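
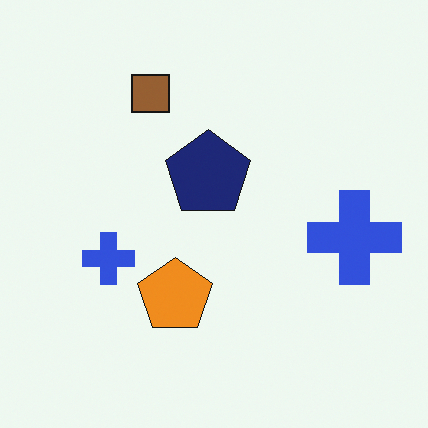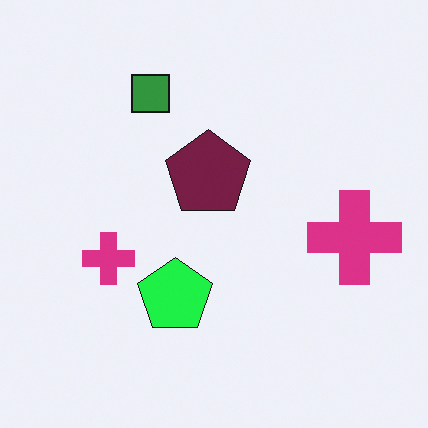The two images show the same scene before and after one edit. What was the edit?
The transformation is: hue-shifted noticeably.

Every shape's color has rotated by the same amount around the hue wheel — a uniform hue shift.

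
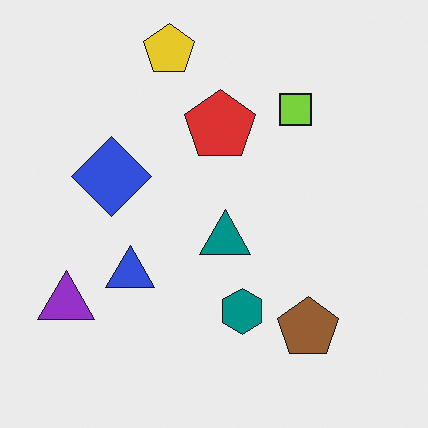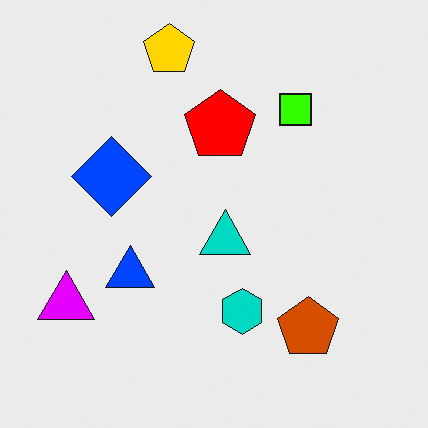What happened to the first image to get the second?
Heavily oversaturated.

All colors are more vivid — a global saturation change.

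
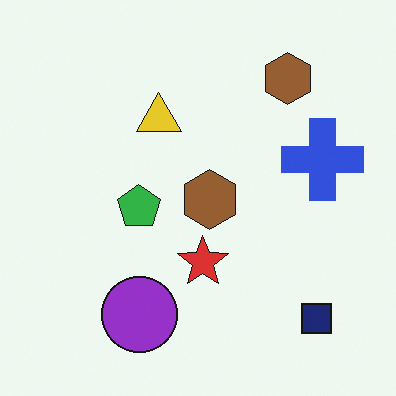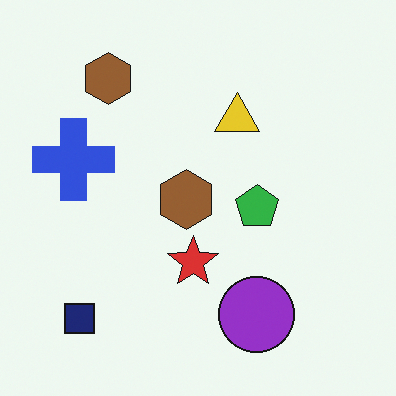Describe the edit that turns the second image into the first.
This is the original image flipped horizontally (left ↔ right).

The blue cross is in the left of the second image and the right of the first — shapes on opposite sides of the vertical midline have swapped in a mirror flip.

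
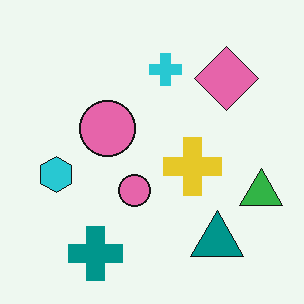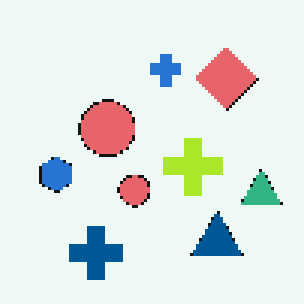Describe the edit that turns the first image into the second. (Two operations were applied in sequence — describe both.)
Mildly pixelated, then hue-shifted by a small amount.

Shapes are reduced to large square blocks; fine edges and outlines are lost — a downscale-then-upscale (mosaic) effect. Every shape's color has rotated by the same amount around the hue wheel — a uniform hue shift.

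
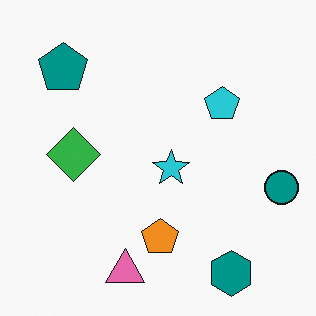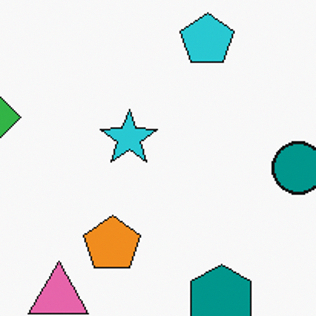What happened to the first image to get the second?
Cropped slightly and scaled back up.

The visible shapes are larger and the field of view is narrower; shapes near the original edges may be partly or wholly outside the frame — a crop-and-rescale.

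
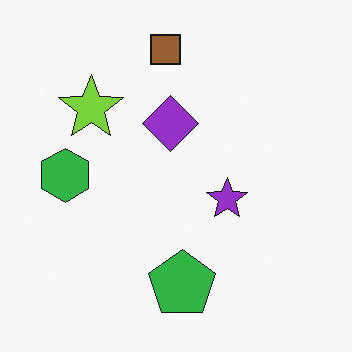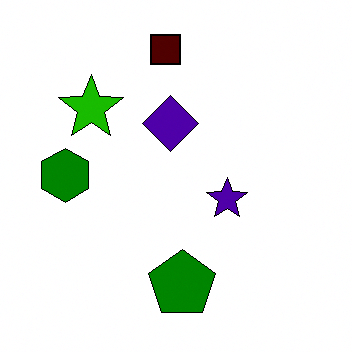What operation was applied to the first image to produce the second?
It was given much higher contrast.

Tones are pushed away from mid-grey across the whole image — a global contrast change.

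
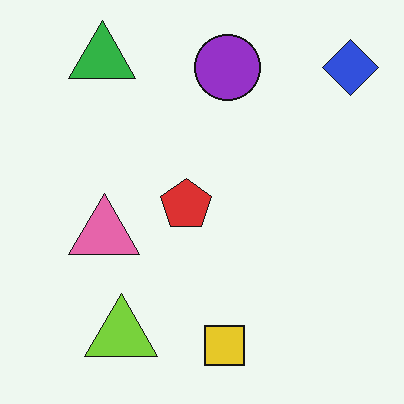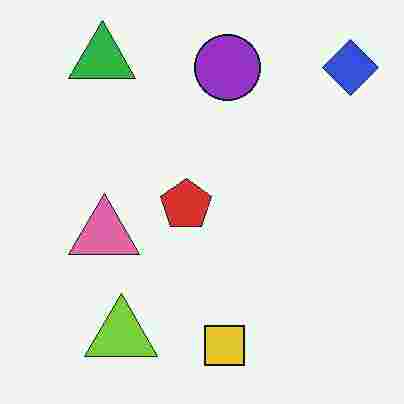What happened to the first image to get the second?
The second image is the first degraded with heavy JPEG compression.

Blocky 8×8 compression artifacts appear around shape edges and the flat background shows ringing — characteristic JPEG degradation.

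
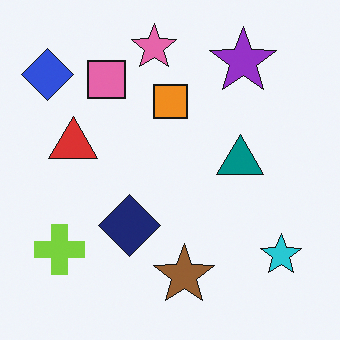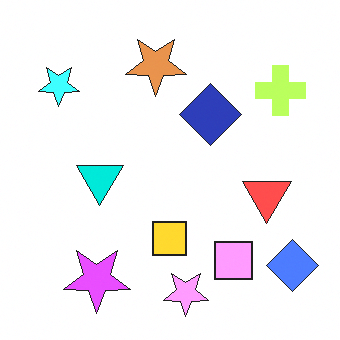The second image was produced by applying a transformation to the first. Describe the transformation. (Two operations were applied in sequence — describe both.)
The second image is the first noticeably brightened, then rotated 180°.

Every pixel — background and shapes alike — is uniformly brightened. The blue diamond sits in the top-left of the first image and the bottom-right of the second — consistent with a whole-image 180° rotation.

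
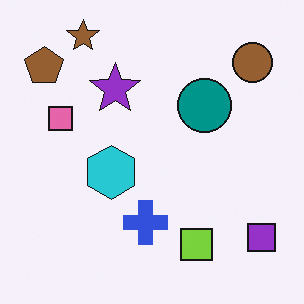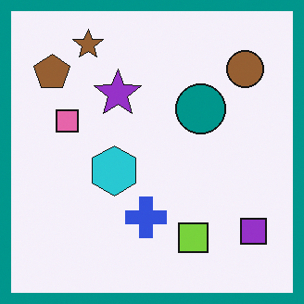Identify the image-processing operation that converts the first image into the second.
The transformation is: framed with a teal border.

A solid teal frame runs around the edge of the second image, with the content slightly shrunk inside it.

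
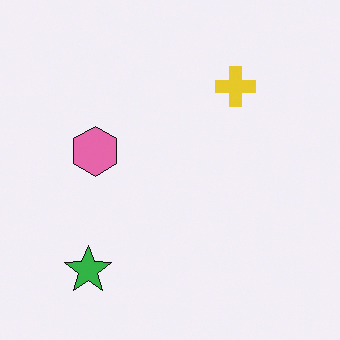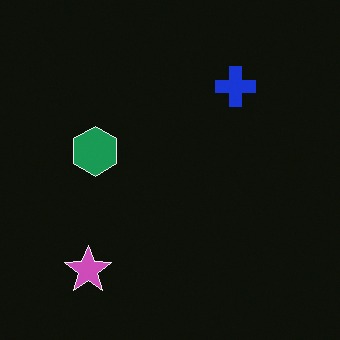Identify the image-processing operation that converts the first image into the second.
This is the original image color-inverted (negative).

The light background has become dark and every shape's color is its complement — a photographic negative.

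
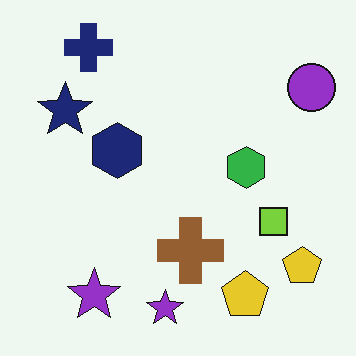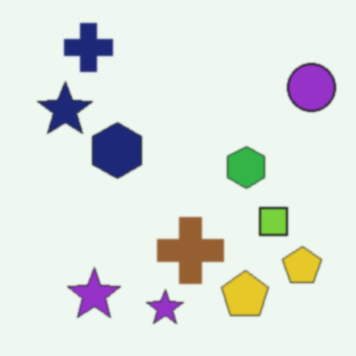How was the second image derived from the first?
It was slightly softened.

Shape edges and outlines are uniformly softened across the whole image.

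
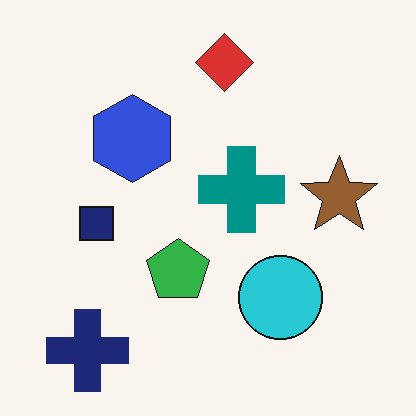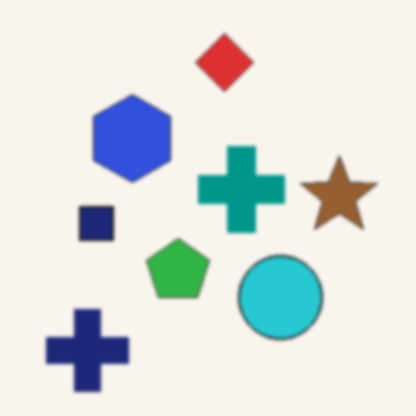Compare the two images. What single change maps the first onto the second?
The second image is the first lightly blurred.

Shape edges and outlines are uniformly softened across the whole image.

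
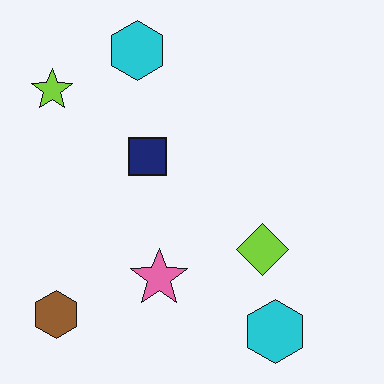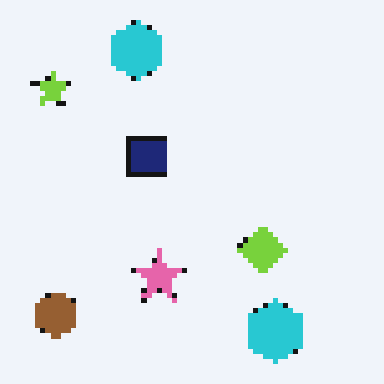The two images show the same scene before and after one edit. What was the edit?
The second image is the first mildly pixelated.

Shapes are reduced to large square blocks; fine edges and outlines are lost — a downscale-then-upscale (mosaic) effect.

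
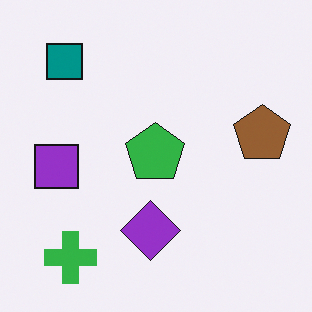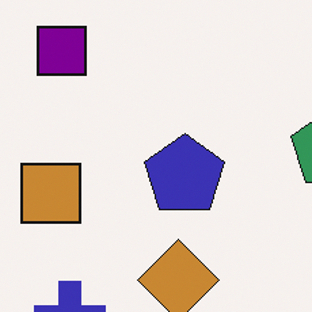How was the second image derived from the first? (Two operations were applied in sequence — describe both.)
It was hue-shifted by a moderate amount, then cropped slightly and scaled back up.

Every shape's color has rotated by the same amount around the hue wheel — a uniform hue shift. The visible shapes are larger and the field of view is narrower; shapes near the original edges may be partly or wholly outside the frame — a crop-and-rescale.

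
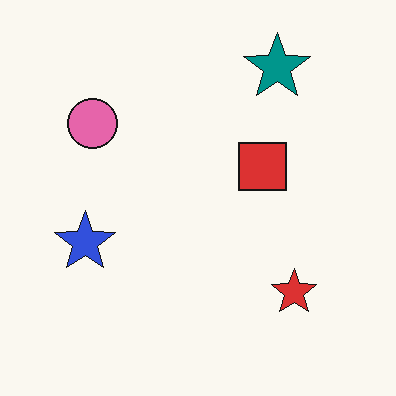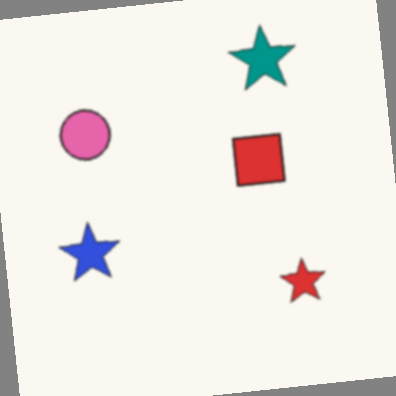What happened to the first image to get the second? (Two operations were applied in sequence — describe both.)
The second image is the first lightly blurred, then rotated counter-clockwise by a small amount.

Shape edges and outlines are uniformly softened across the whole image. Every shape is tilted by the same angle and the image corners show triangular fill wedges — a whole-image rotation by a non-right angle.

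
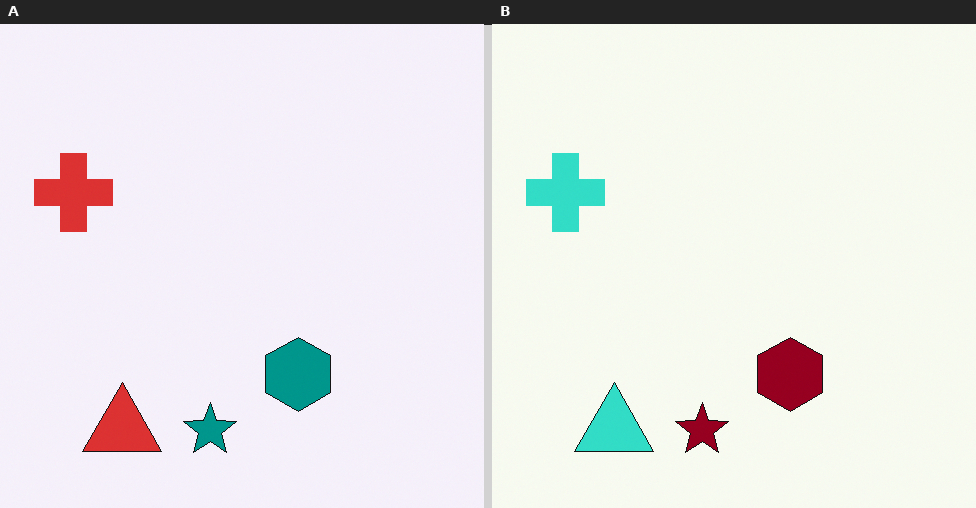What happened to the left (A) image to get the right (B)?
It was hue-shifted through roughly half the color wheel.

Every shape's color has rotated by the same amount around the hue wheel — a uniform hue shift.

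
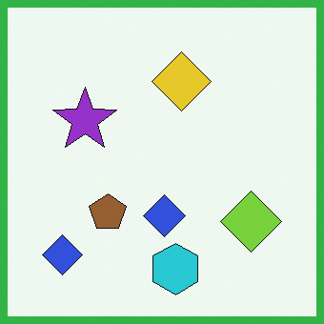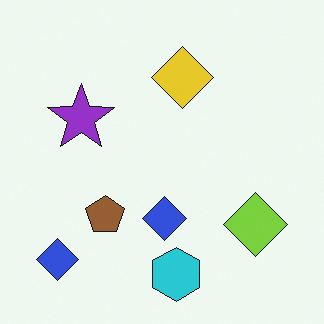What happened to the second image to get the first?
The image was framed with a green border.

A solid green frame runs around the edge of the first image, with the content slightly shrunk inside it.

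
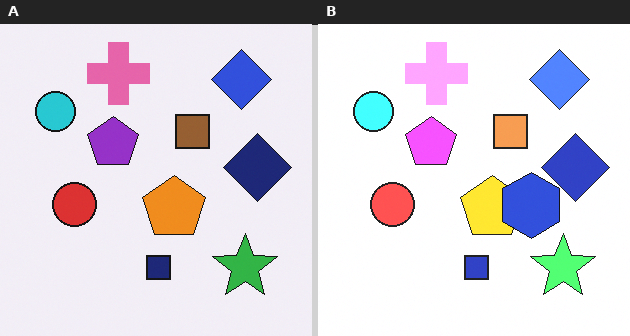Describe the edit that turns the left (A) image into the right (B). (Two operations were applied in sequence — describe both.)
The transformation is: substantially brightened, then overlaid with an additional blue hexagon.

Every pixel — background and shapes alike — is uniformly brightened. A blue hexagon appears in the right (B) image that is absent from the left (A).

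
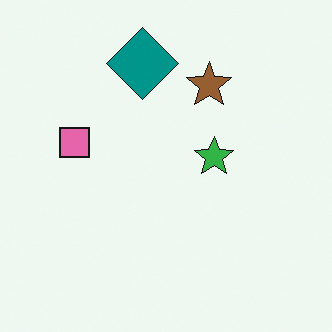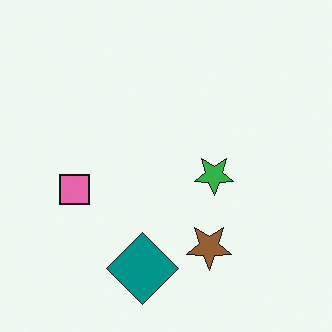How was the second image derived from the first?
The second image is the first flipped vertically (top ↔ bottom).

The teal diamond is in the top of the first image and the bottom of the second — shapes on opposite sides of the horizontal midline have swapped in a mirror flip.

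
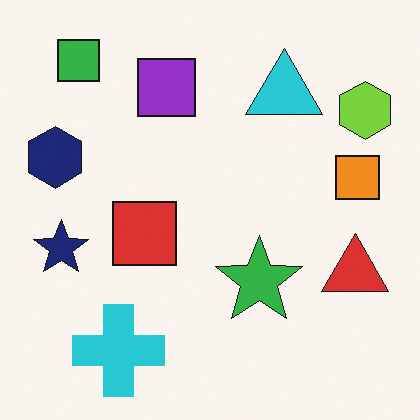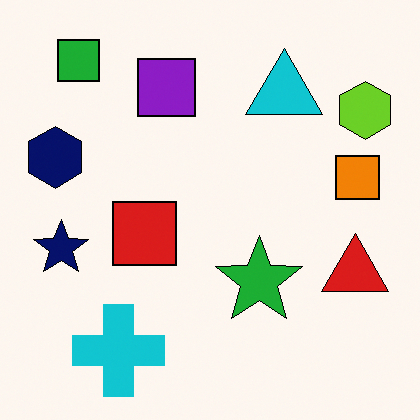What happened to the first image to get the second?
The transformation is: given slightly increased contrast.

Tones are pushed away from mid-grey across the whole image — a global contrast change.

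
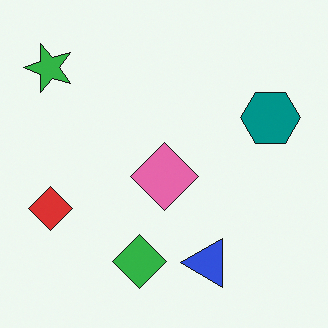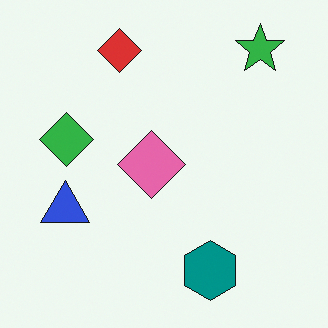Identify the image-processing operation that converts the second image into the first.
The image was rotated 90° counter-clockwise.

The green star sits in the top-right of the second image and the top-left of the first — consistent with a whole-image 90° counter-clockwise rotation.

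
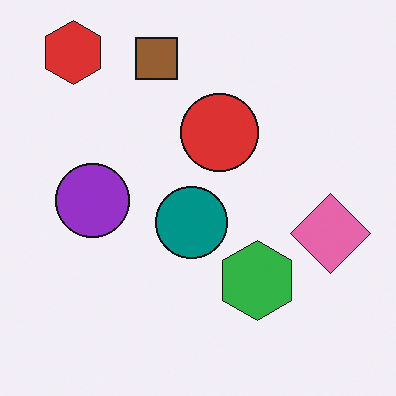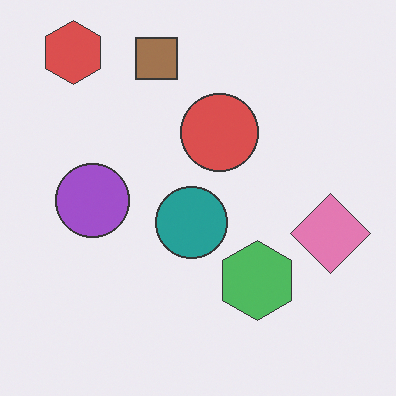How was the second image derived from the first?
The image was given slightly reduced contrast.

Tones are pushed toward mid-grey across the whole image — a global contrast change.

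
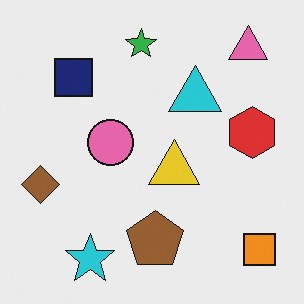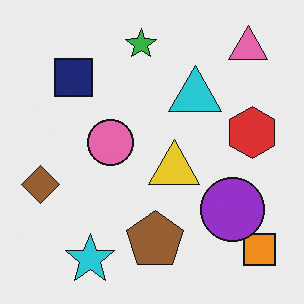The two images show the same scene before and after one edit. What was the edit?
It was overlaid with an additional purple circle.

A purple circle appears in the second image that is absent from the first.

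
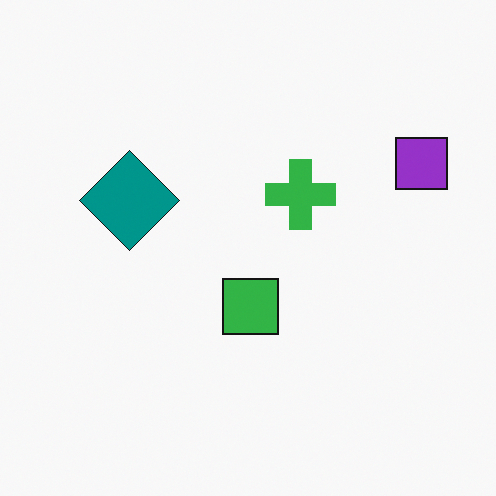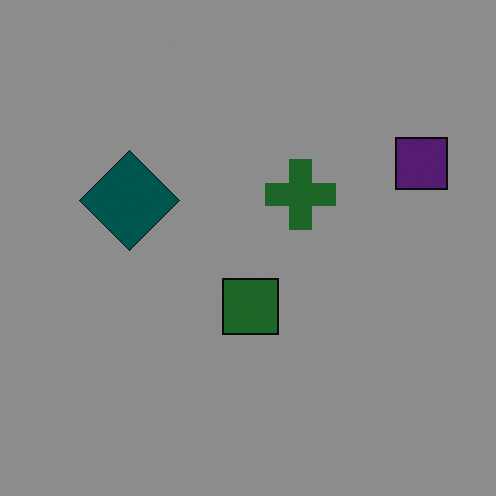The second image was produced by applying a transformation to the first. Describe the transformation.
The second image is the first substantially darkened.

Every pixel — background and shapes alike — is uniformly darkened.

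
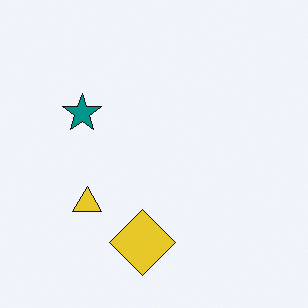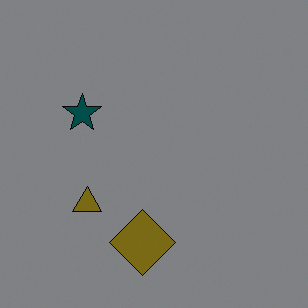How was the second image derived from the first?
The second image is the first substantially darkened.

Every pixel — background and shapes alike — is uniformly darkened.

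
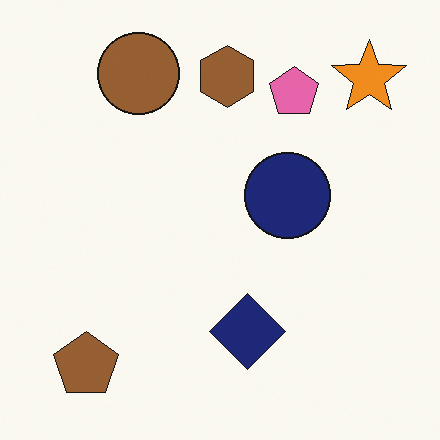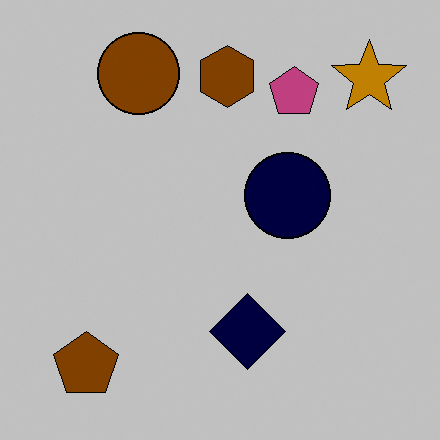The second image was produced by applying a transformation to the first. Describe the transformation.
The transformation is: aggressively posterized.

Each flat color has snapped to a coarser quantized level — most visibly, the near-white background has dropped to a flat grey.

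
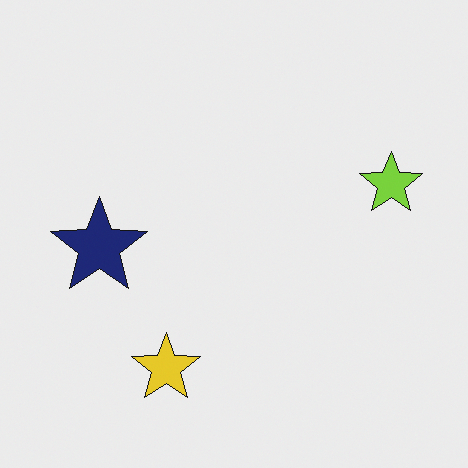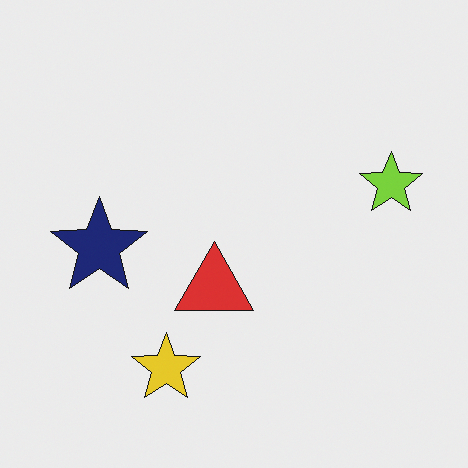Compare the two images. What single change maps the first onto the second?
The image was overlaid with an additional red triangle.

A red triangle appears in the second image that is absent from the first.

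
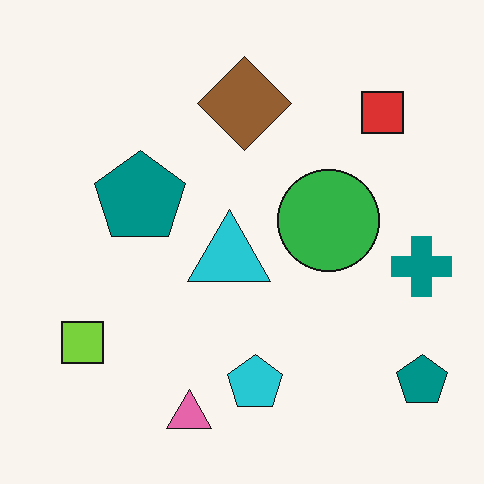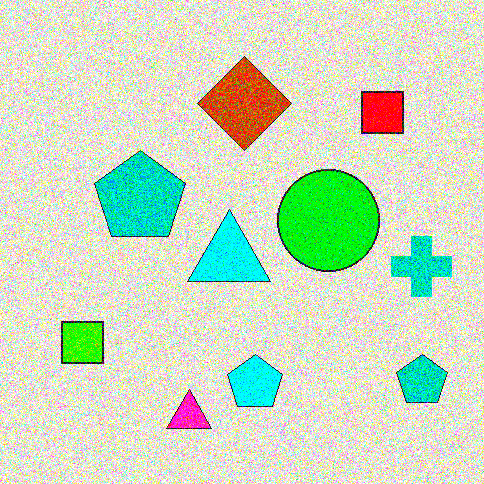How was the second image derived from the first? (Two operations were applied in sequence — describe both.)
The second image is the first degraded with strong gaussian noise, then heavily oversaturated.

Random speckle covers the whole image, including the flat background. All colors are more vivid — a global saturation change.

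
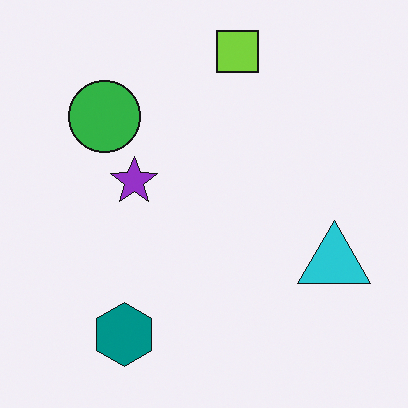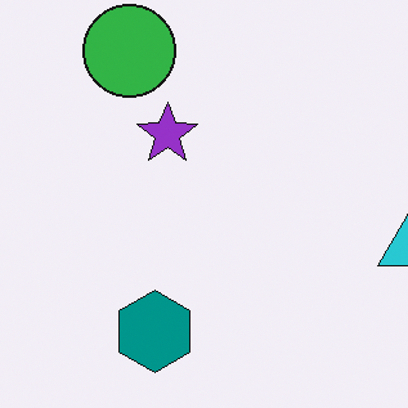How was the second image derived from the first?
It was cropped slightly and scaled back up.

The visible shapes are larger and the field of view is narrower; shapes near the original edges may be partly or wholly outside the frame — a crop-and-rescale.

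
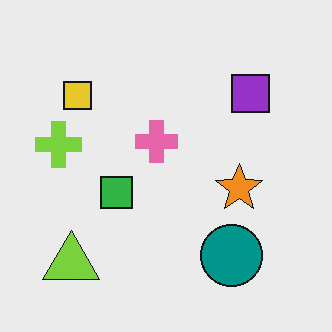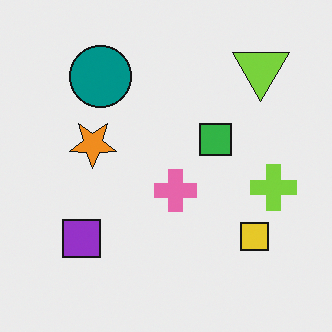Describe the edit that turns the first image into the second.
The image was rotated 180°.

The lime triangle sits in the bottom-left of the first image and the top-right of the second — consistent with a whole-image 180° rotation.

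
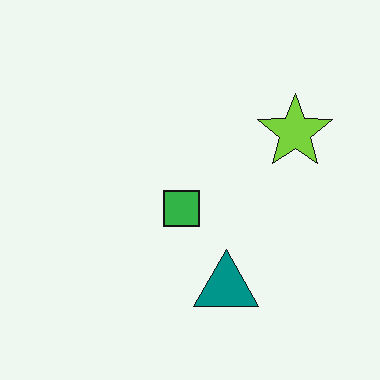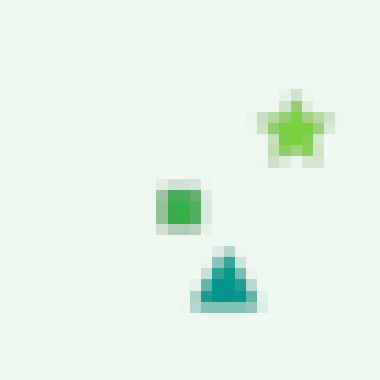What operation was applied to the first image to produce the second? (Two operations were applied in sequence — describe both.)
Heavily blurred, then heavily pixelated into large blocks.

Shape edges and outlines are uniformly softened across the whole image. Shapes are reduced to large square blocks; fine edges and outlines are lost — a downscale-then-upscale (mosaic) effect.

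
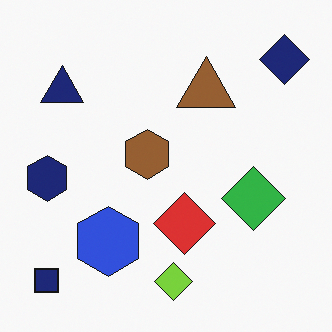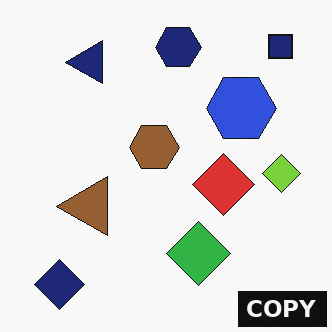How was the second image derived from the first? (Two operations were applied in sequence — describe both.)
It was transposed (reflected across the top-left ↔ bottom-right diagonal), then watermarked with the text "COPY" in the lower-right corner.

Shapes have swapped their row and column positions — what was in the top-right is now in the bottom-left — a diagonal reflection. A dark label reading "COPY" appears in the lower-right corner.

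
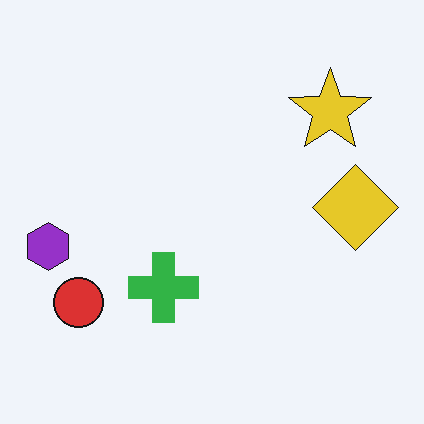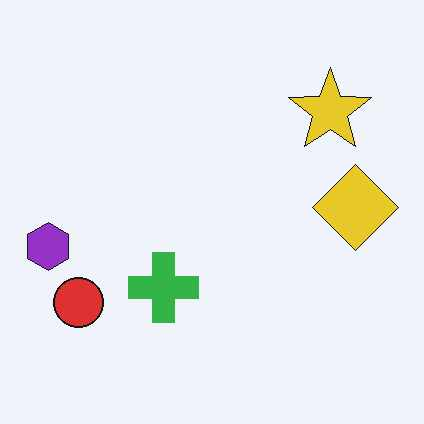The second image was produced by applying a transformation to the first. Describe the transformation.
The transformation is: JPEG-compressed with visible artifacts.

Blocky 8×8 compression artifacts appear around shape edges and the flat background shows ringing — characteristic JPEG degradation.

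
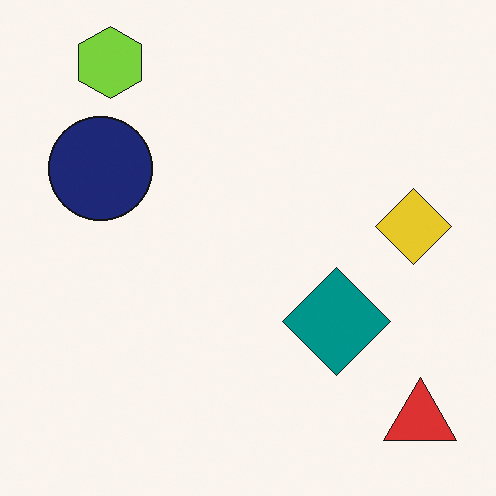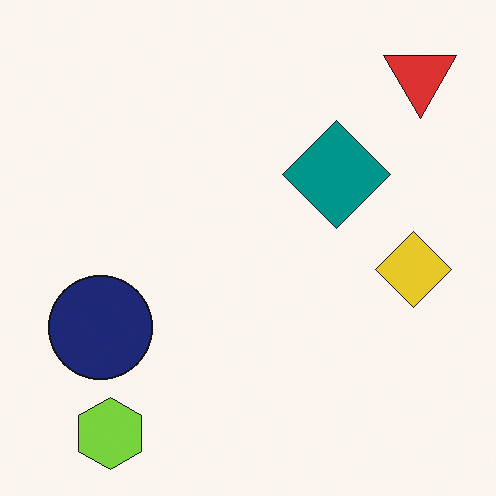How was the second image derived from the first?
It was flipped vertically (top ↔ bottom).

The lime hexagon is in the top-left of the first image and the bottom-left of the second — shapes on opposite sides of the horizontal midline have swapped in a mirror flip.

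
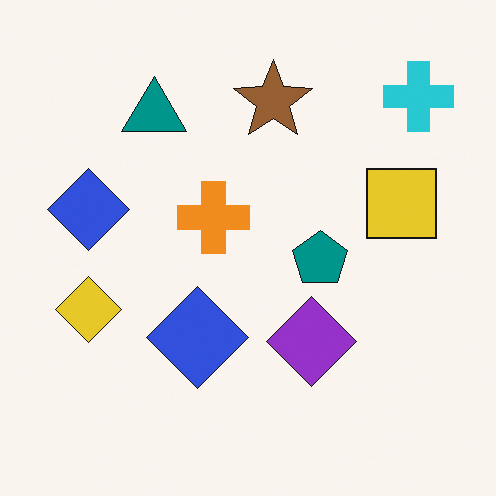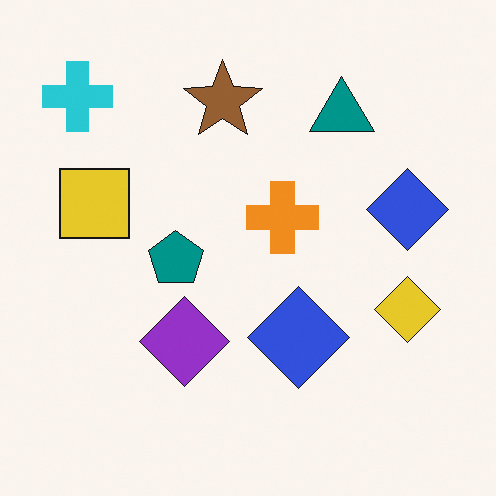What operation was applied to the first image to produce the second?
Flipped horizontally (left ↔ right).

The cyan cross is in the top-right of the first image and the top-left of the second — shapes on opposite sides of the vertical midline have swapped in a mirror flip.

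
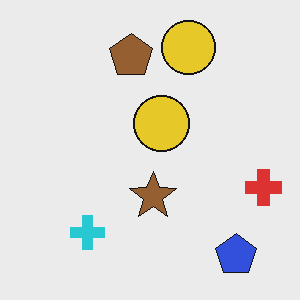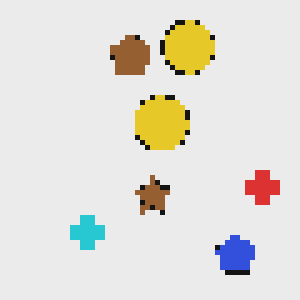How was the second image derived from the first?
It was mildly pixelated.

Shapes are reduced to large square blocks; fine edges and outlines are lost — a downscale-then-upscale (mosaic) effect.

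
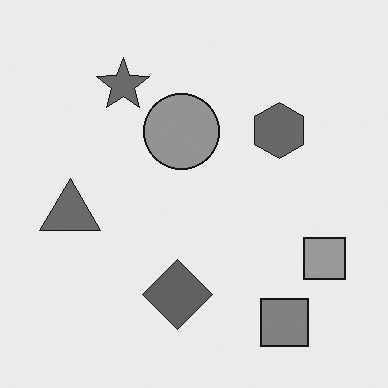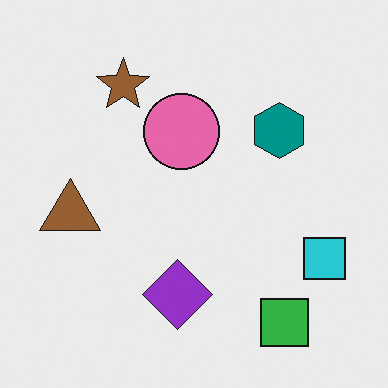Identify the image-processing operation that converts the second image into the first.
Converted to grayscale.

All color is removed — every shape is now a shade of grey.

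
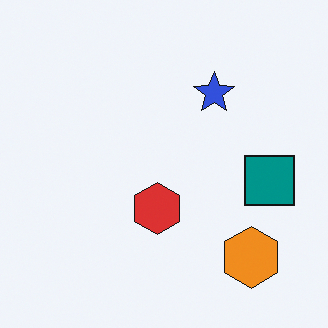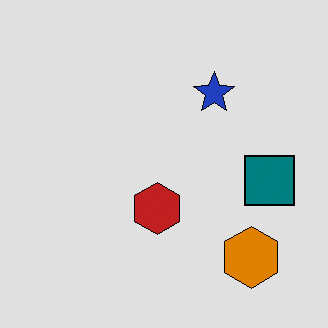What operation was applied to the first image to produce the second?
The image was posterized to a reduced palette.

Each flat color has snapped to a coarser quantized level — most visibly, the near-white background has dropped to a flat grey.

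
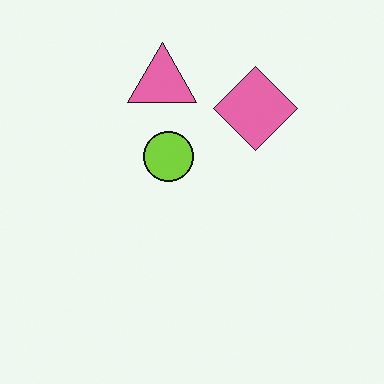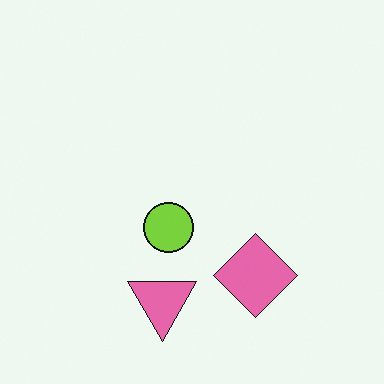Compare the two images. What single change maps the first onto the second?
The transformation is: flipped vertically (top ↔ bottom).

The pink triangle is in the top of the first image and the bottom of the second — shapes on opposite sides of the horizontal midline have swapped in a mirror flip.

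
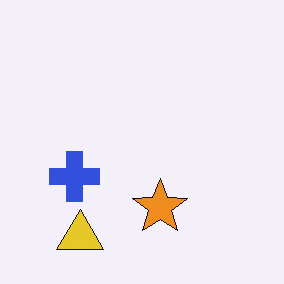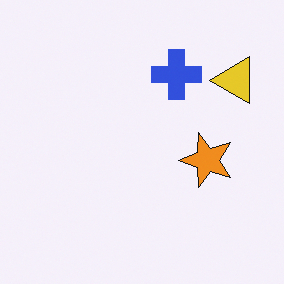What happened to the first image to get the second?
The second image is the first transposed (reflected across the top-left ↔ bottom-right diagonal).

Shapes have swapped their row and column positions — what was in the top-right is now in the bottom-left — a diagonal reflection.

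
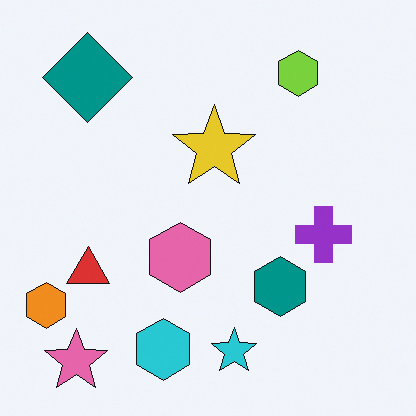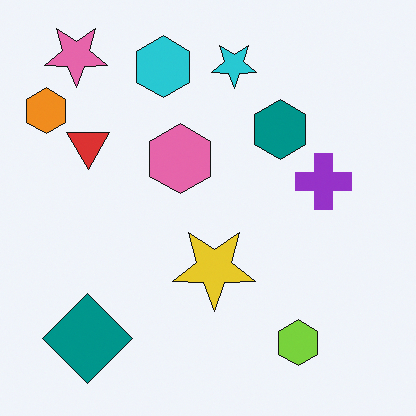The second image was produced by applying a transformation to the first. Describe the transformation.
The transformation is: flipped vertically (top ↔ bottom).

The pink star is in the bottom-left of the first image and the top-left of the second — shapes on opposite sides of the horizontal midline have swapped in a mirror flip.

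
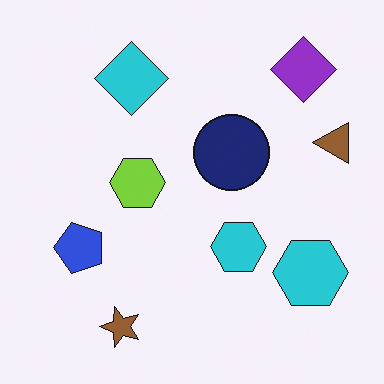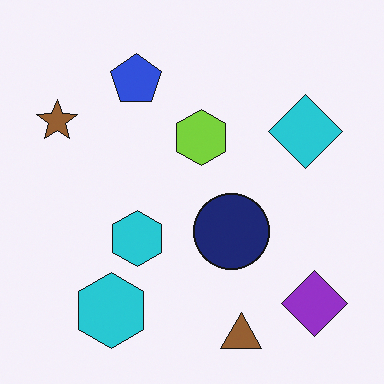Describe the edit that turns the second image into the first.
The first image is the second rotated 90° counter-clockwise.

The purple diamond sits in the bottom-right of the second image and the top-right of the first — consistent with a whole-image 90° counter-clockwise rotation.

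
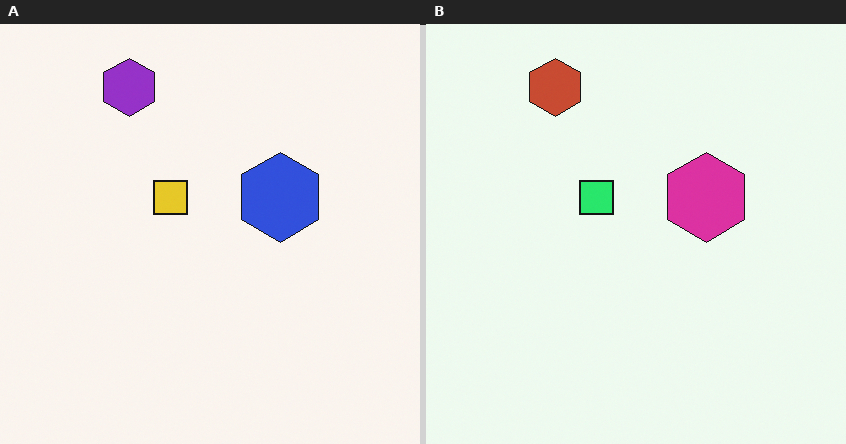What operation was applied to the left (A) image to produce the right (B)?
The image was hue-shifted by a moderate amount.

Every shape's color has rotated by the same amount around the hue wheel — a uniform hue shift.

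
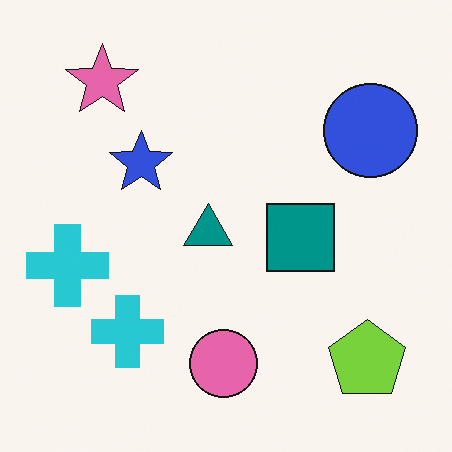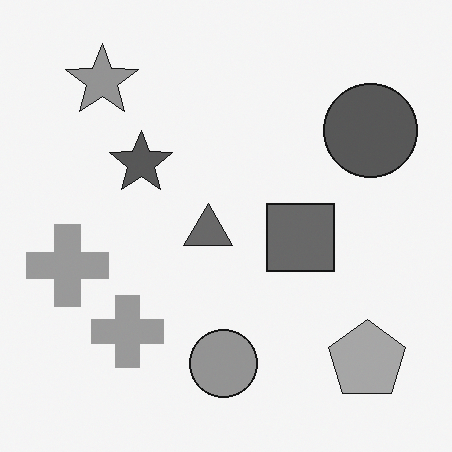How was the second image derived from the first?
It was converted to grayscale.

All color is removed — every shape is now a shade of grey.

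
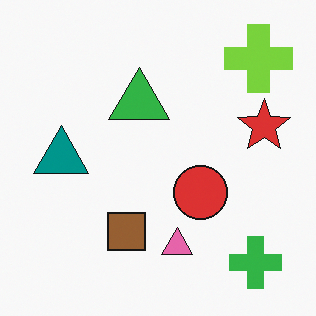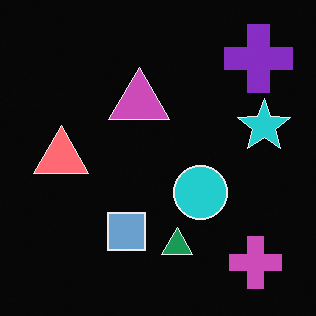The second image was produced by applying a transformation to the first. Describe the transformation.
The transformation is: color-inverted (negative).

The light background has become dark and every shape's color is its complement — a photographic negative.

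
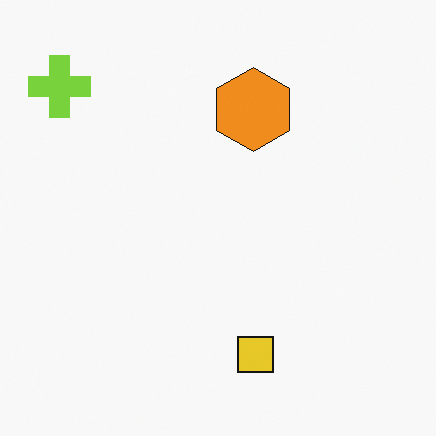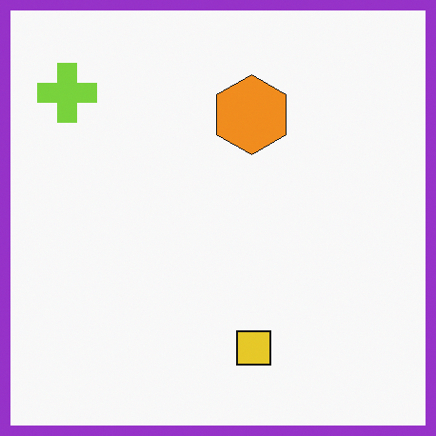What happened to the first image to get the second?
The second image is the first framed with a purple border.

A solid purple frame runs around the edge of the second image, with the content slightly shrunk inside it.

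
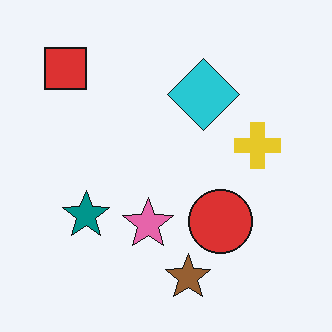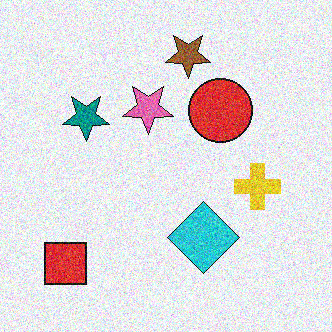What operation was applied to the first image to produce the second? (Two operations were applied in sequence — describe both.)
Flipped vertically (top ↔ bottom), then degraded with strong gaussian noise.

The brown star is in the bottom of the first image and the top of the second — shapes on opposite sides of the horizontal midline have swapped in a mirror flip. Random speckle covers the whole image, including the flat background.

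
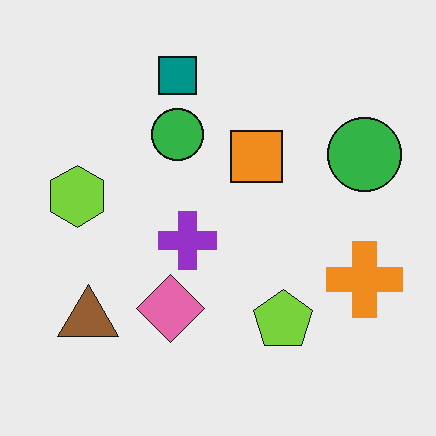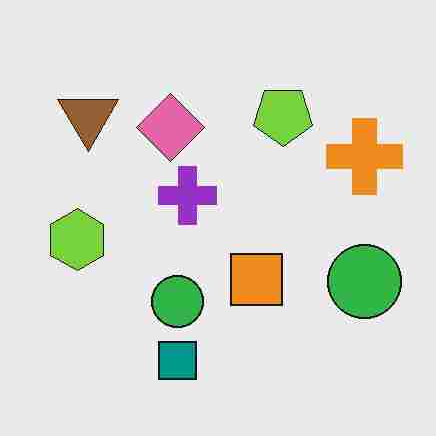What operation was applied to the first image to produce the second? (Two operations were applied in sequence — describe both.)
This is the original image degraded with heavy JPEG compression, then flipped vertically (top ↔ bottom).

Blocky 8×8 compression artifacts appear around shape edges and the flat background shows ringing — characteristic JPEG degradation. The teal square is in the top of the first image and the bottom of the second — shapes on opposite sides of the horizontal midline have swapped in a mirror flip.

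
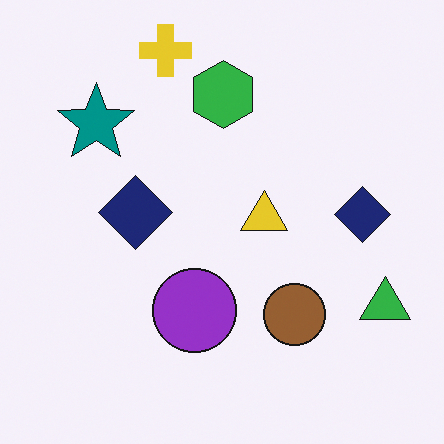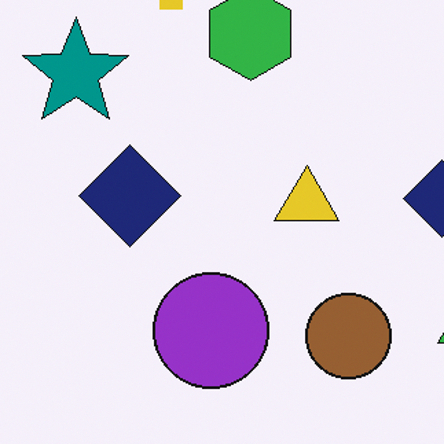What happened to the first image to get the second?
The transformation is: cropped slightly and scaled back up.

The visible shapes are larger and the field of view is narrower; shapes near the original edges may be partly or wholly outside the frame — a crop-and-rescale.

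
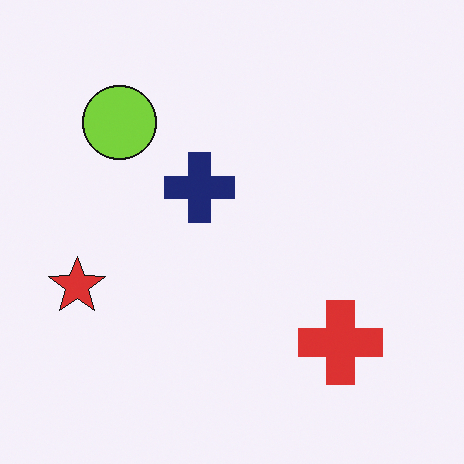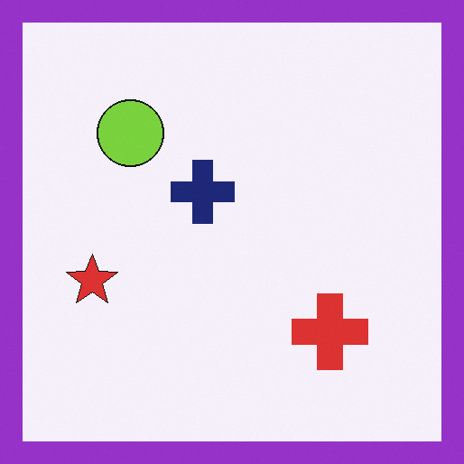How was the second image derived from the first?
The image was framed with a purple border.

A solid purple frame runs around the edge of the second image, with the content slightly shrunk inside it.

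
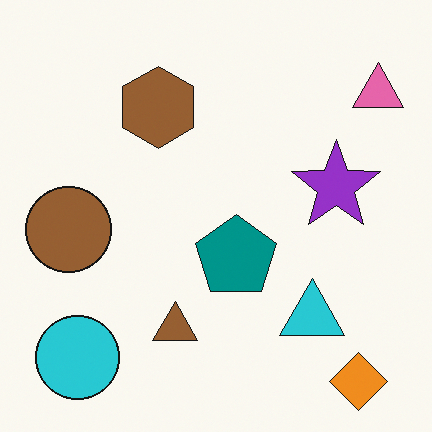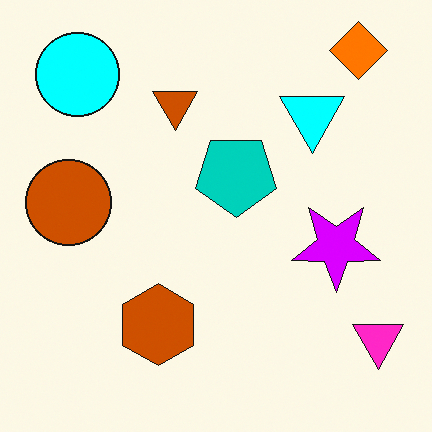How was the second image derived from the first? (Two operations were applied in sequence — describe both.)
It was heavily oversaturated, then flipped vertically (top ↔ bottom).

All colors are more vivid — a global saturation change. The orange diamond is in the bottom-right of the first image and the top-right of the second — shapes on opposite sides of the horizontal midline have swapped in a mirror flip.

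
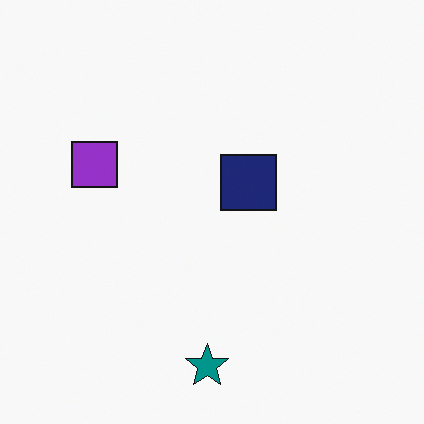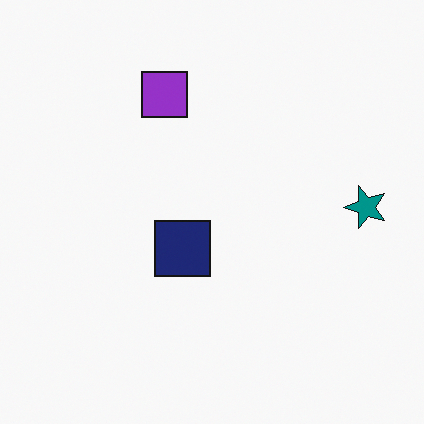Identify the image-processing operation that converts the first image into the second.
The second image is the first transposed (reflected across the top-left ↔ bottom-right diagonal).

Shapes have swapped their row and column positions — what was in the top-right is now in the bottom-left — a diagonal reflection.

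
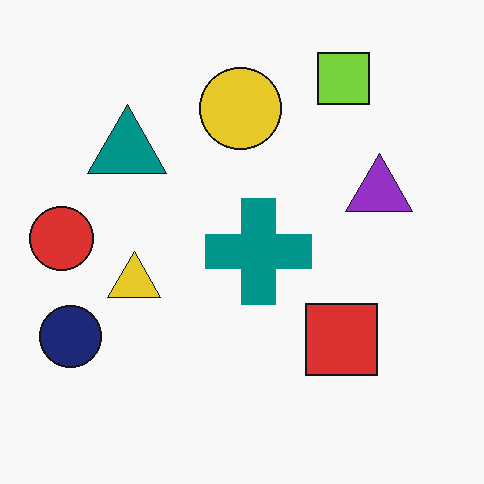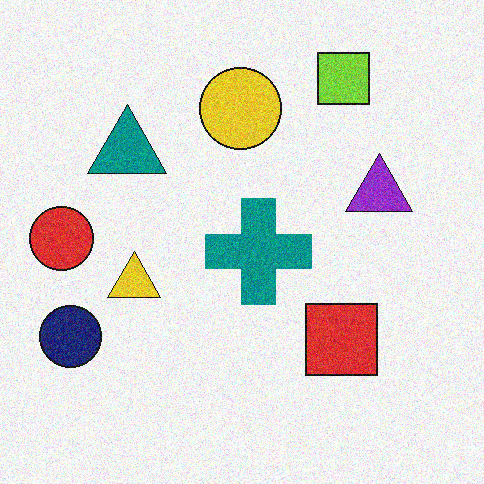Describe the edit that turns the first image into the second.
Degraded with moderate additive noise.

Random speckle covers the whole image, including the flat background.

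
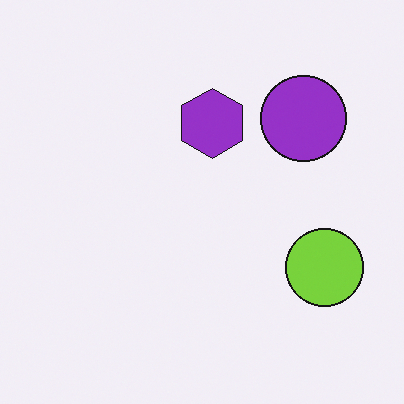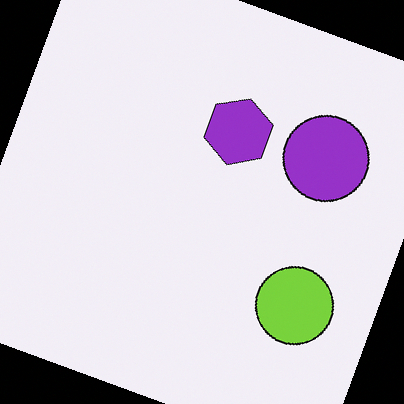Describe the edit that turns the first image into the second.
The transformation is: rotated clockwise by a clearly visible amount.

Every shape is tilted by the same angle and the image corners show triangular fill wedges — a whole-image rotation by a non-right angle.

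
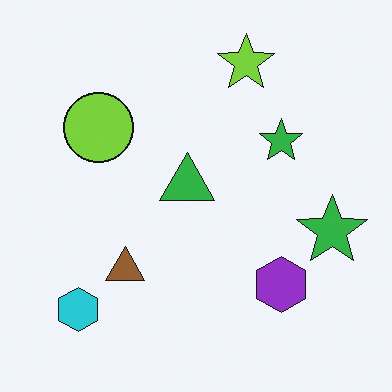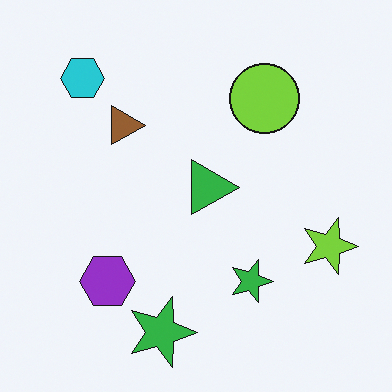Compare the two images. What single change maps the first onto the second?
The image was rotated 90° clockwise.

The cyan hexagon sits in the bottom-left of the first image and the top-left of the second — consistent with a whole-image 90° clockwise rotation.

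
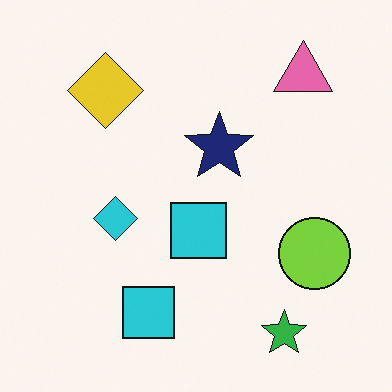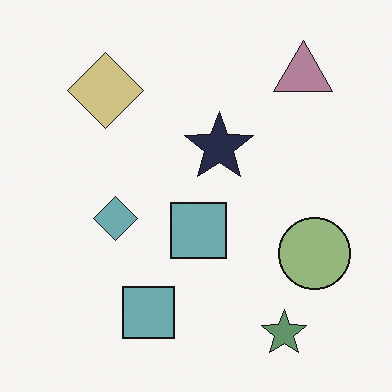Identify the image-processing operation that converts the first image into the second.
The image was heavily desaturated.

All colors are more muted and greyish — a global saturation change.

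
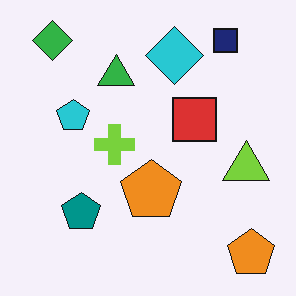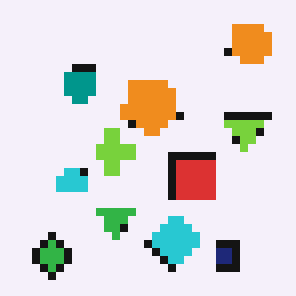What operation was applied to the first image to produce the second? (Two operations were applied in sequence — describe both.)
This is the original image pixelated into visible square blocks, then flipped vertically (top ↔ bottom).

Shapes are reduced to large square blocks; fine edges and outlines are lost — a downscale-then-upscale (mosaic) effect. The green diamond is in the top-left of the first image and the bottom-left of the second — shapes on opposite sides of the horizontal midline have swapped in a mirror flip.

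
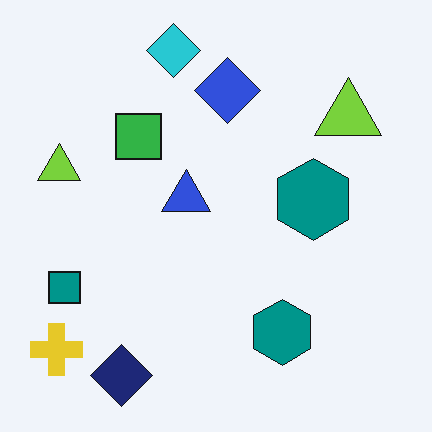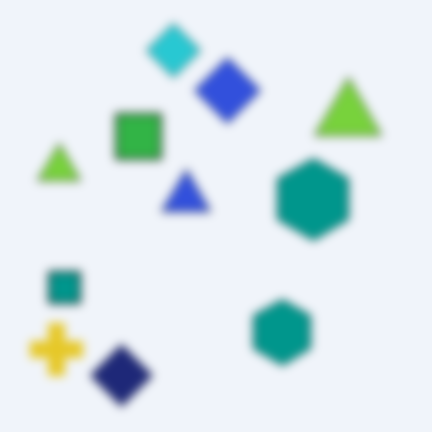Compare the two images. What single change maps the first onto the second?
It was noticeably gaussian-blurred.

Shape edges and outlines are uniformly softened across the whole image.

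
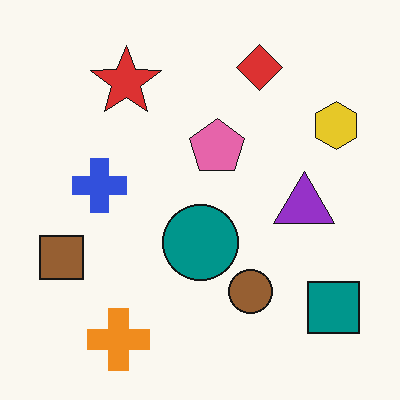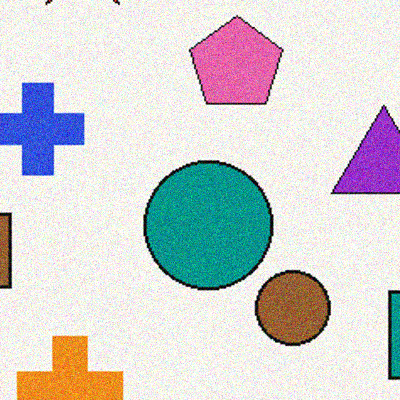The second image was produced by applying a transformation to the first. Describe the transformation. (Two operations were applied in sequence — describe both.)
The transformation is: cropped to a noticeably smaller region and rescaled, then degraded with visible gaussian noise.

The visible shapes are larger and the field of view is narrower; shapes near the original edges may be partly or wholly outside the frame — a crop-and-rescale. Random speckle covers the whole image, including the flat background.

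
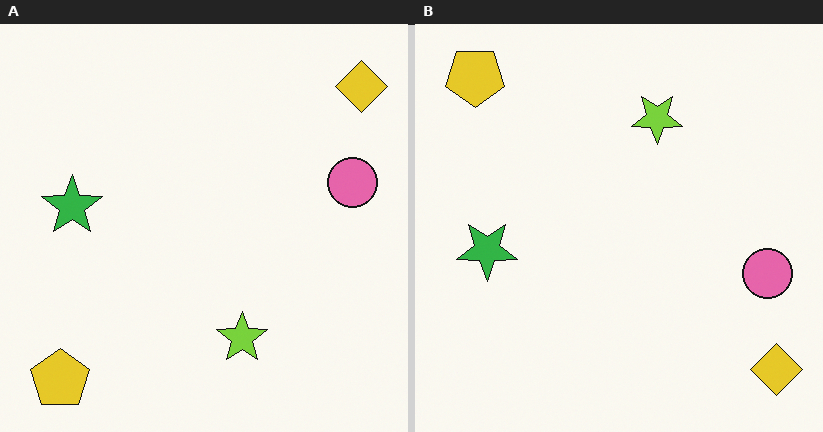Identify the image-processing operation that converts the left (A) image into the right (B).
This is the original image flipped vertically (top ↔ bottom).

The yellow pentagon is in the bottom-left of the left (A) image and the top-left of the right (B) — shapes on opposite sides of the horizontal midline have swapped in a mirror flip.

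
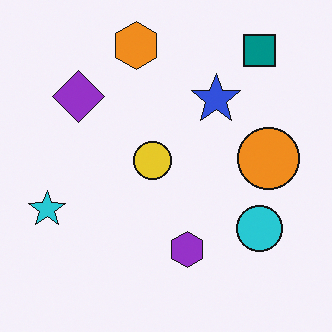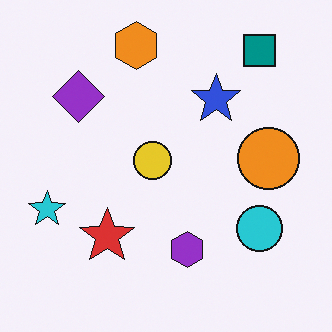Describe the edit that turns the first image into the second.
This is the original image overlaid with an additional red star.

A red star appears in the second image that is absent from the first.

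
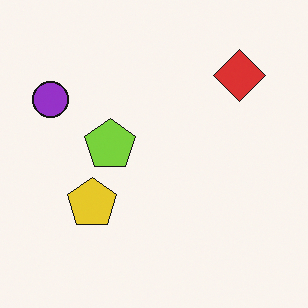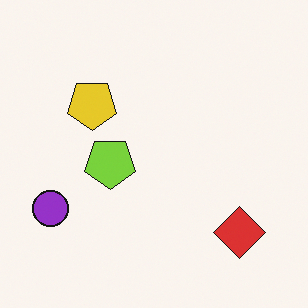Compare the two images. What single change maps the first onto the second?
The second image is the first flipped vertically (top ↔ bottom).

The red diamond is in the top-right of the first image and the bottom-right of the second — shapes on opposite sides of the horizontal midline have swapped in a mirror flip.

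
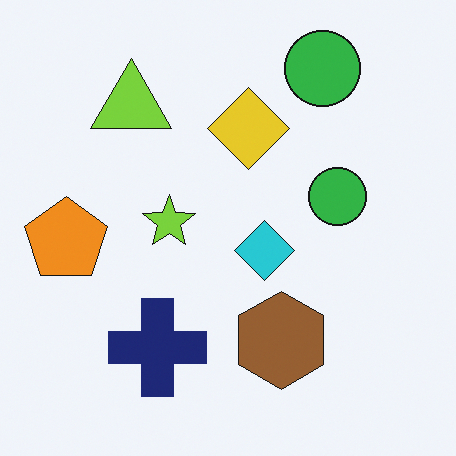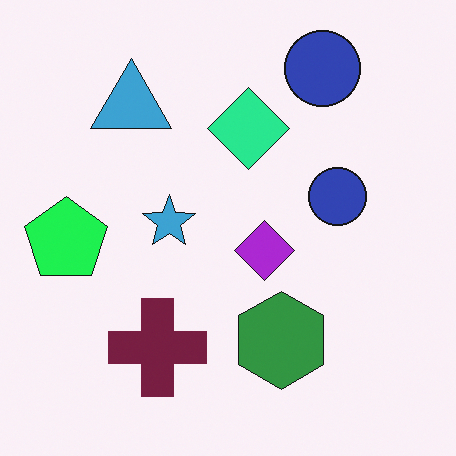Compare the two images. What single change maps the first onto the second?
Hue-shifted noticeably.

Every shape's color has rotated by the same amount around the hue wheel — a uniform hue shift.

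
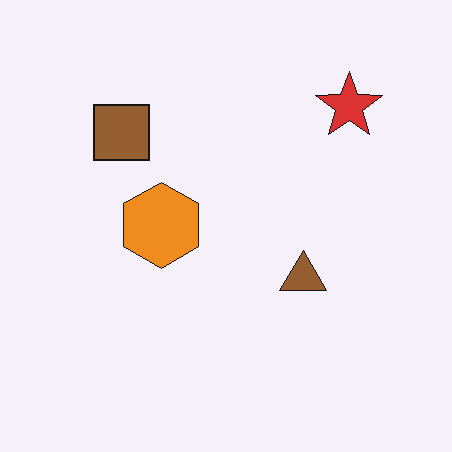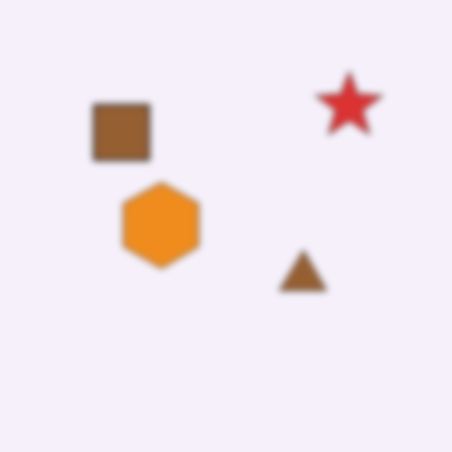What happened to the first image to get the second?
This is the original image moderately blurred.

Shape edges and outlines are uniformly softened across the whole image.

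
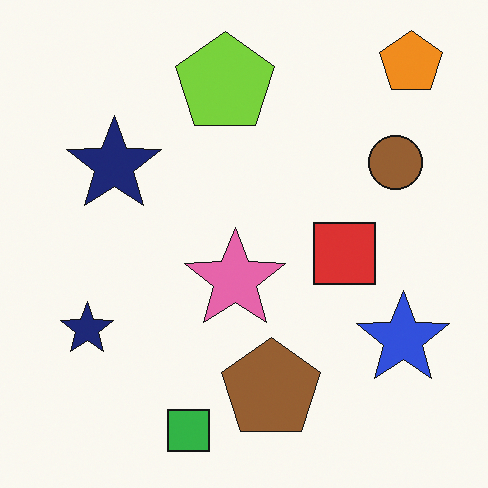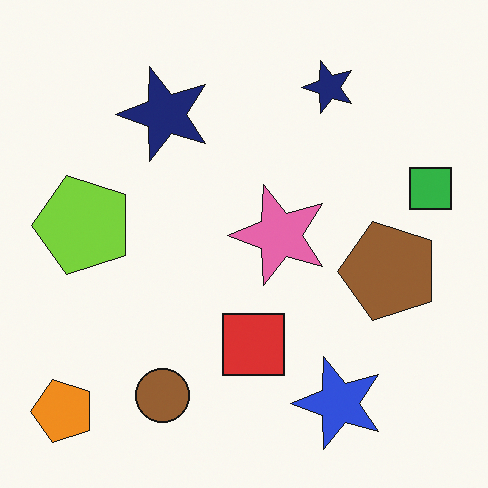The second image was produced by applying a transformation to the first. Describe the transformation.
Transposed (reflected across the top-left ↔ bottom-right diagonal).

Shapes have swapped their row and column positions — what was in the top-right is now in the bottom-left — a diagonal reflection.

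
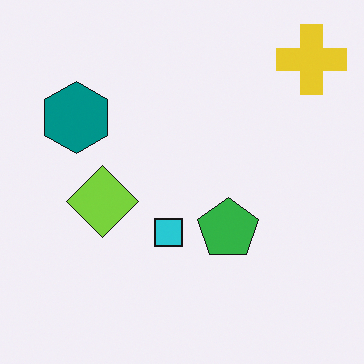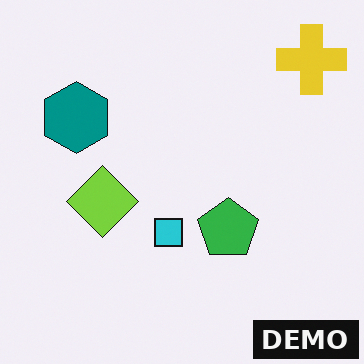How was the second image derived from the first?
Watermarked with the text "DEMO" in the lower-right corner.

A dark label reading "DEMO" appears in the lower-right corner.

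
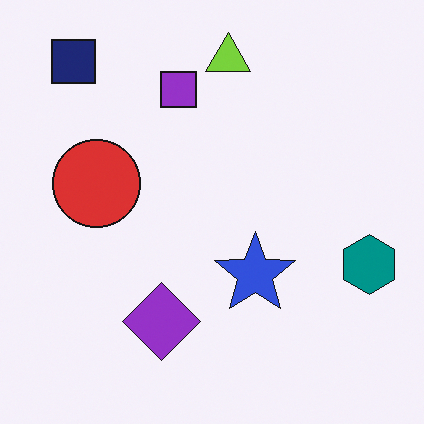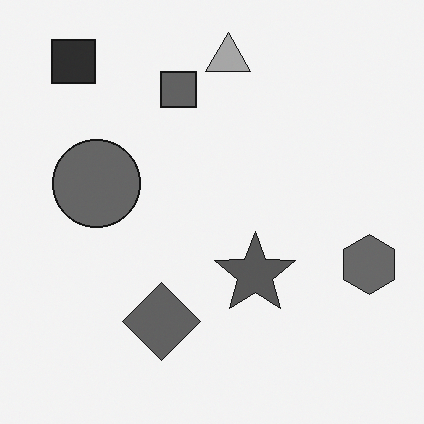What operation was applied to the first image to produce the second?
This is the original image converted to grayscale.

All color is removed — every shape is now a shade of grey.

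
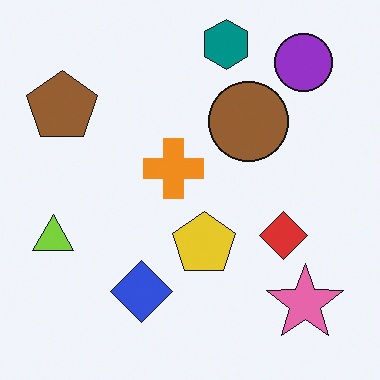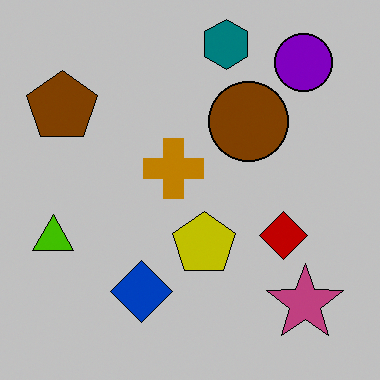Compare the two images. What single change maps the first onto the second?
The image was aggressively posterized.

Each flat color has snapped to a coarser quantized level — most visibly, the near-white background has dropped to a flat grey.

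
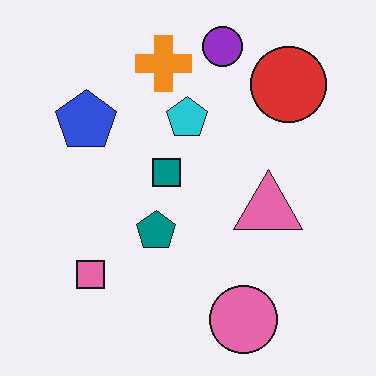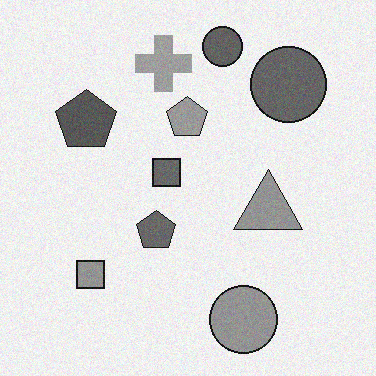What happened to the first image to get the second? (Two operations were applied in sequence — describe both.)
Converted to grayscale, then degraded with light additive noise.

All color is removed — every shape is now a shade of grey. Random speckle covers the whole image, including the flat background.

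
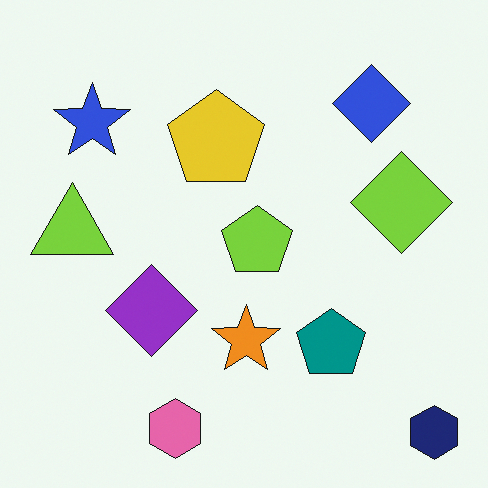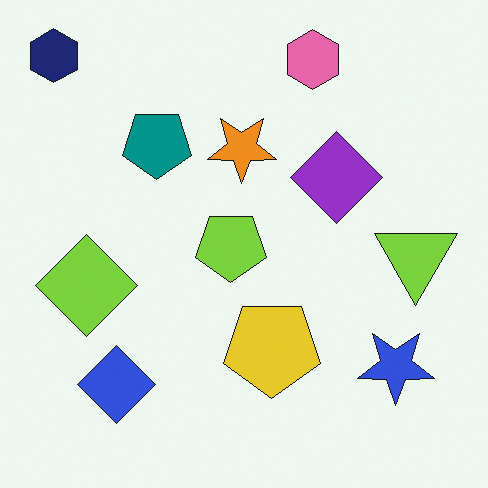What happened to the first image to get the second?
This is the original image rotated 180°.

The navy hexagon sits in the bottom-right of the first image and the top-left of the second — consistent with a whole-image 180° rotation.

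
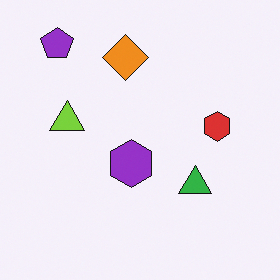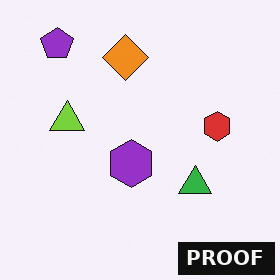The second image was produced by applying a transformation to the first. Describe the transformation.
The second image is the first watermarked with the text "PROOF" in the lower-right corner.

A dark label reading "PROOF" appears in the lower-right corner.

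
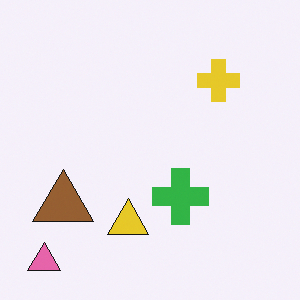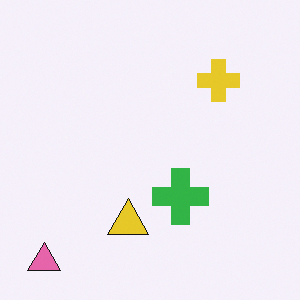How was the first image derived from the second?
The transformation is: overlaid with an additional brown triangle.

A brown triangle appears in the first image that is absent from the second.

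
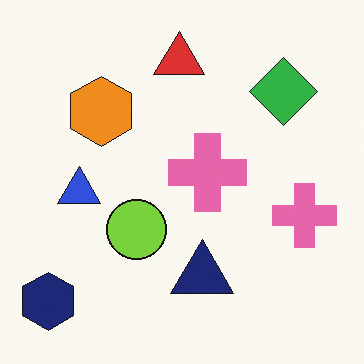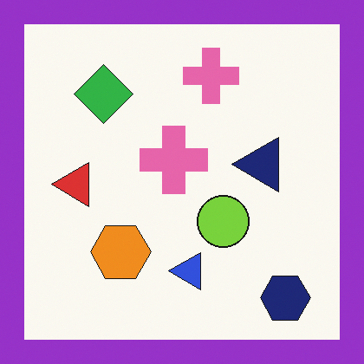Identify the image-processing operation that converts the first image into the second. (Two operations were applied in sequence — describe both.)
The transformation is: rotated 90° counter-clockwise, then framed with a purple border.

The navy hexagon sits in the bottom-left of the first image and the bottom-right of the second — consistent with a whole-image 90° counter-clockwise rotation. A solid purple frame runs around the edge of the second image, with the content slightly shrunk inside it.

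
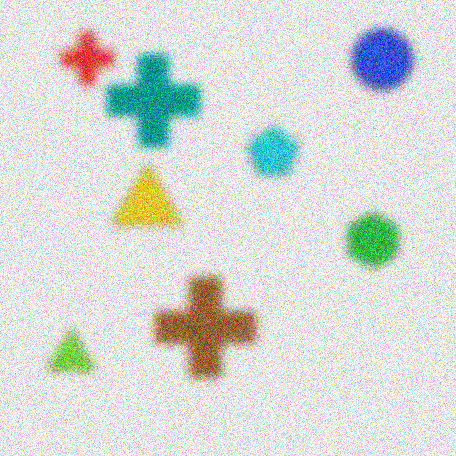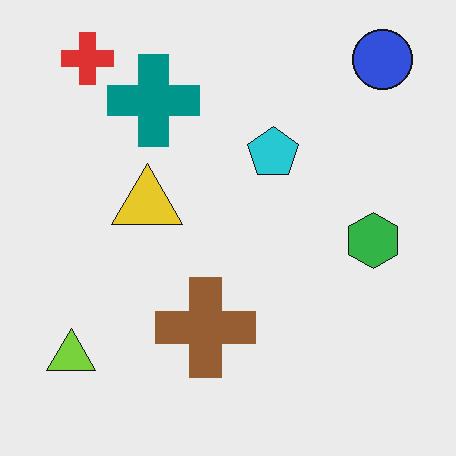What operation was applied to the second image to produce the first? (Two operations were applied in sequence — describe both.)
Moderately blurred, then degraded with a thick layer of grain.

Shape edges and outlines are uniformly softened across the whole image. Random speckle covers the whole image, including the flat background.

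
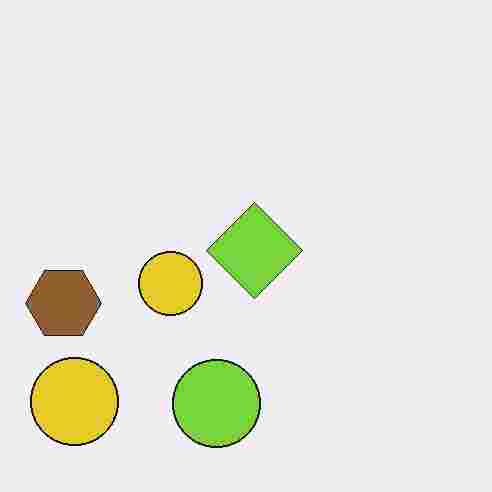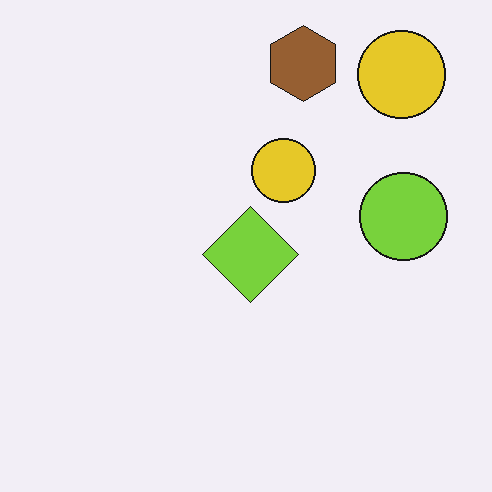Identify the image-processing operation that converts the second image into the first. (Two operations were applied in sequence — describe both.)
This is the original image transposed (reflected across the top-left ↔ bottom-right diagonal), then heavily JPEG-compressed with obvious blocking artifacts.

Shapes have swapped their row and column positions — what was in the top-right is now in the bottom-left — a diagonal reflection. Blocky 8×8 compression artifacts appear around shape edges and the flat background shows ringing — characteristic JPEG degradation.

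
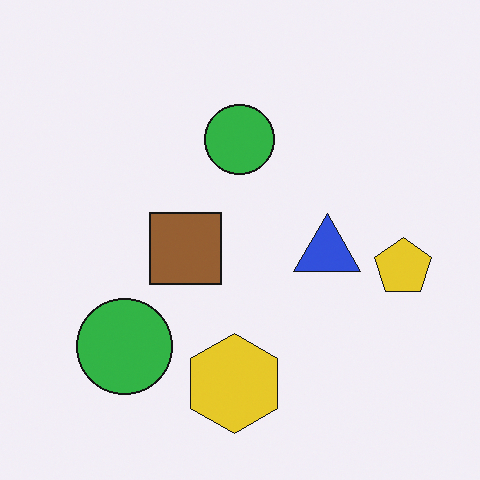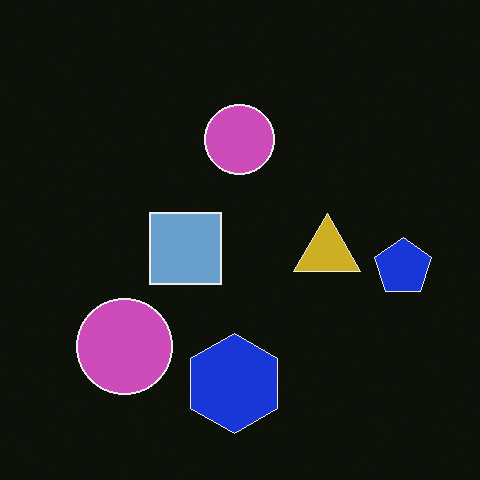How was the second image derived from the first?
Color-inverted (negative).

The light background has become dark and every shape's color is its complement — a photographic negative.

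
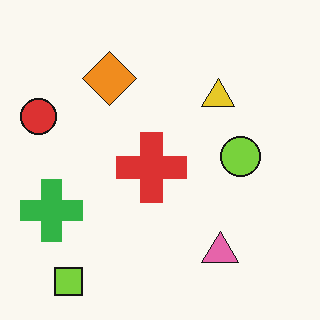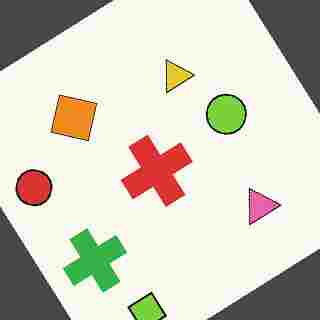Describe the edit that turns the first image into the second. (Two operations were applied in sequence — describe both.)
The image was rotated counter-clockwise by a large amount — several tens of degrees, then heavily JPEG-compressed with obvious blocking artifacts.

Every shape is tilted by the same angle and the image corners show triangular fill wedges — a whole-image rotation by a non-right angle. Blocky 8×8 compression artifacts appear around shape edges and the flat background shows ringing — characteristic JPEG degradation.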